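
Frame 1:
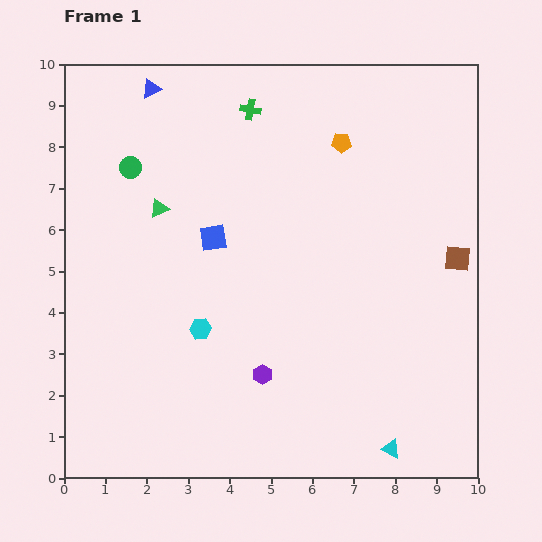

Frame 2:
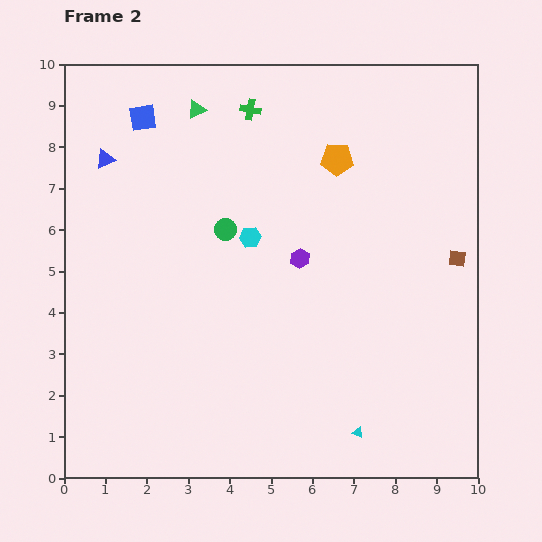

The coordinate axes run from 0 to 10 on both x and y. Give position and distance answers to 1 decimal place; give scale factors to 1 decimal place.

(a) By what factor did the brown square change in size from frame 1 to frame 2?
0.7×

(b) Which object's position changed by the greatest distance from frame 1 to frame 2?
the blue square

(moved 3.4; next 2.9)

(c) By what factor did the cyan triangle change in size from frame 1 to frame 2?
0.6×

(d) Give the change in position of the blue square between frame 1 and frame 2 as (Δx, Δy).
(-1.7, 2.9)

The blue square was at (3.6, 5.8) in frame 1 and (1.9, 8.7) in frame 2.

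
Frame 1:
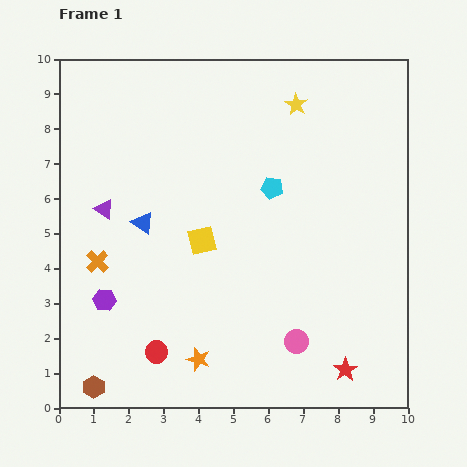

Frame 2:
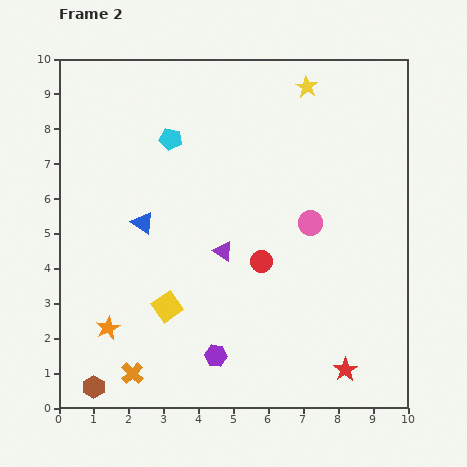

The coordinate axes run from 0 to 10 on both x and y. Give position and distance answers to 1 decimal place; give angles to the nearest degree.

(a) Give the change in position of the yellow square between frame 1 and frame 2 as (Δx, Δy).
(-1.0, -1.9)

The yellow square was at (4.1, 4.8) in frame 1 and (3.1, 2.9) in frame 2.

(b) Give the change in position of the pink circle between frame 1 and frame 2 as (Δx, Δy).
(0.4, 3.4)

The pink circle was at (6.8, 1.9) in frame 1 and (7.2, 5.3) in frame 2.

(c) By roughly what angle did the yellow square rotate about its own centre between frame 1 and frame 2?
21° counter-clockwise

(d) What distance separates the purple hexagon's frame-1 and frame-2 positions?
3.6

The purple hexagon moved from (1.3, 3.1) to (4.5, 1.5), a distance of √(3.2² + 1.6²) ≈ 3.6.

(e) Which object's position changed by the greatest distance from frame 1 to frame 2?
the red circle

(moved 4.0; next 3.6)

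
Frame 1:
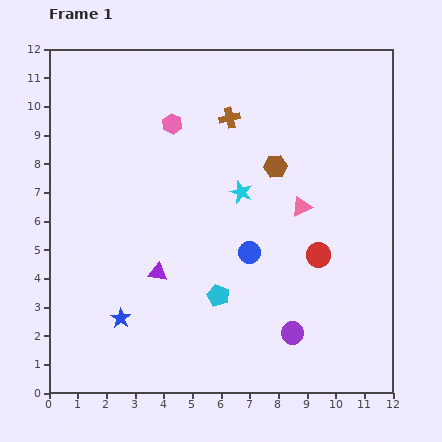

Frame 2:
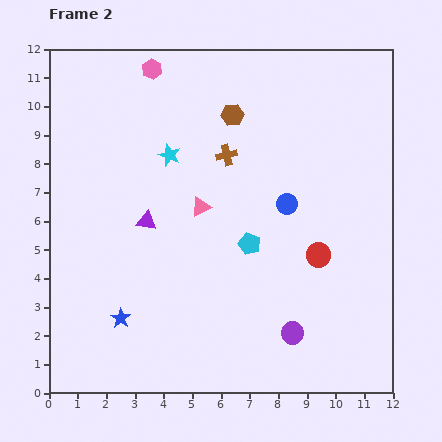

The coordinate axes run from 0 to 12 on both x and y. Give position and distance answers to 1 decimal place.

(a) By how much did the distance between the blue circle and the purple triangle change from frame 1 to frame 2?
+1.6

Distance in frame 1: 3.3. Distance in frame 2: 4.9.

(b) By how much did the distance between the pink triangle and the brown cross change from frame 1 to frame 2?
-2.0

Distance in frame 1: 4.0. Distance in frame 2: 2.0.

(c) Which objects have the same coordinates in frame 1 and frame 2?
the purple circle, the blue star, the red circle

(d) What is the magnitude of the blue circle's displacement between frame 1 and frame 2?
2.1

The blue circle moved from (7.0, 4.9) to (8.3, 6.6), a distance of √(1.3² + 1.7²) ≈ 2.1.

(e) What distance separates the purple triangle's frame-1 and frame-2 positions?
1.8

The purple triangle moved from (3.8, 4.2) to (3.4, 6.0), a distance of √(0.4² + 1.8²) ≈ 1.8.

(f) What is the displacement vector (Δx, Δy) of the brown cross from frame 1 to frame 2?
(-0.1, -1.3)

The brown cross was at (6.3, 9.6) in frame 1 and (6.2, 8.3) in frame 2.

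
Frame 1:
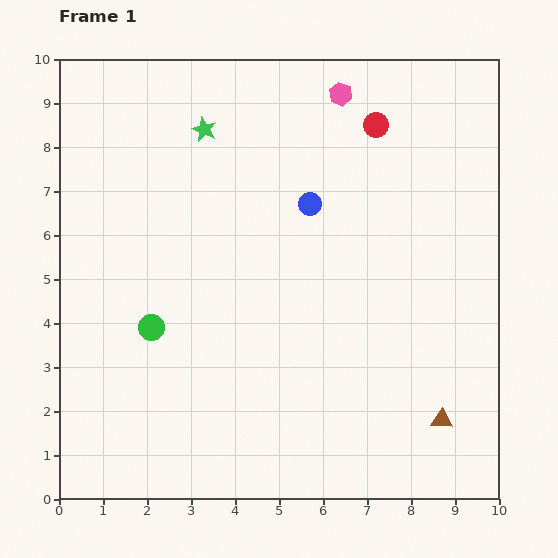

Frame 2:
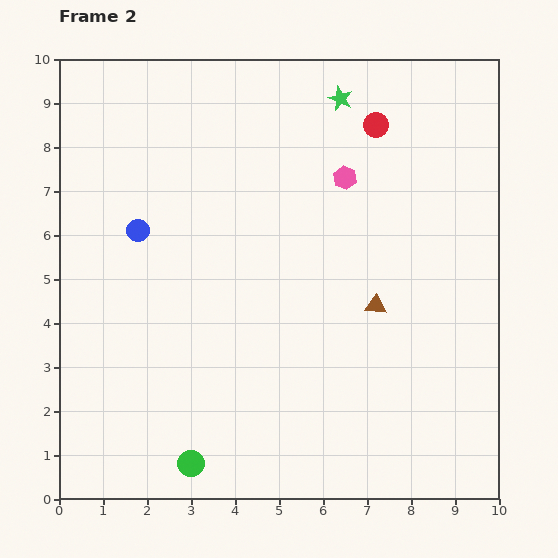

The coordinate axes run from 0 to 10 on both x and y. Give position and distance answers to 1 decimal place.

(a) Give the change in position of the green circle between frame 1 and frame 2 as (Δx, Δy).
(0.9, -3.1)

The green circle was at (2.1, 3.9) in frame 1 and (3.0, 0.8) in frame 2.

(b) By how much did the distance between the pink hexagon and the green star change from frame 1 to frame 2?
-1.4

Distance in frame 1: 3.2. Distance in frame 2: 1.8.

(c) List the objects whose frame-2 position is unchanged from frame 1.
the red circle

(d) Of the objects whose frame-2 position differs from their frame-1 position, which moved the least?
the pink hexagon

(moved 1.9)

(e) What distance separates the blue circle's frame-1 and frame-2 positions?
3.9

The blue circle moved from (5.7, 6.7) to (1.8, 6.1), a distance of √(3.9² + 0.6²) ≈ 3.9.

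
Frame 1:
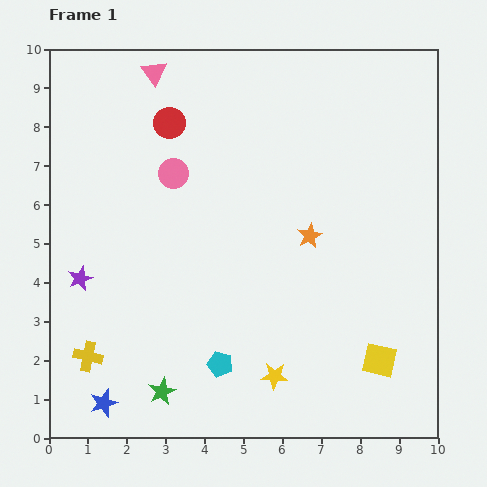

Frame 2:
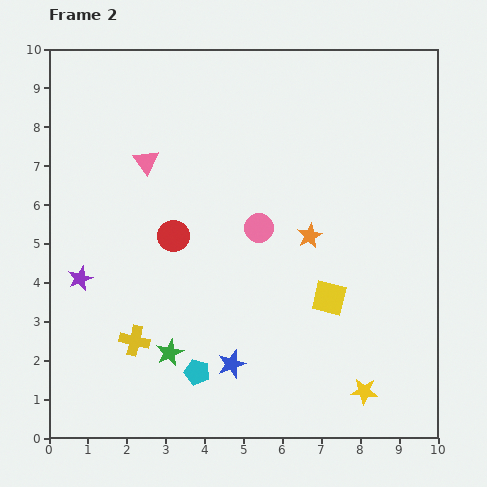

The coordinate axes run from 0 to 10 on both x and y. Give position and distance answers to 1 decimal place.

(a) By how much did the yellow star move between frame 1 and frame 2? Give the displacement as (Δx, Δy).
(2.3, -0.4)

The yellow star was at (5.8, 1.6) in frame 1 and (8.1, 1.2) in frame 2.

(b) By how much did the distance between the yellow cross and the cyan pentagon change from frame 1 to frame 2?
-1.6

Distance in frame 1: 3.4. Distance in frame 2: 1.8.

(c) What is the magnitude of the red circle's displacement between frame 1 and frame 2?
2.9

The red circle moved from (3.1, 8.1) to (3.2, 5.2), a distance of √(0.1² + 2.9²) ≈ 2.9.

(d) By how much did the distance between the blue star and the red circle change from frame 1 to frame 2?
-3.8

Distance in frame 1: 7.4. Distance in frame 2: 3.6.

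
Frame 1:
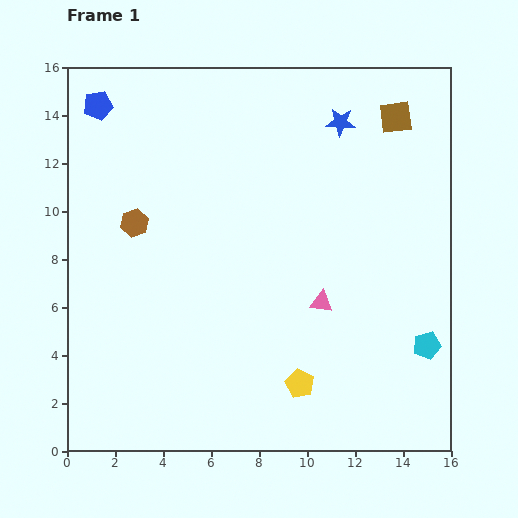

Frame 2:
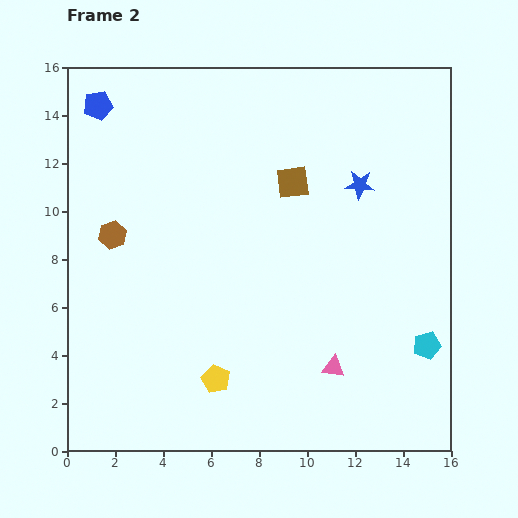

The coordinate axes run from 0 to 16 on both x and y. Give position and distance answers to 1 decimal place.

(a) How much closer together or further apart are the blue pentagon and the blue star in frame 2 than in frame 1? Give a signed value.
+1.3

Distance in frame 1: 10.1. Distance in frame 2: 11.4.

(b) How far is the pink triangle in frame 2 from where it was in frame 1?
2.7

The pink triangle moved from (10.6, 6.2) to (11.1, 3.5), a distance of √(0.5² + 2.7²) ≈ 2.7.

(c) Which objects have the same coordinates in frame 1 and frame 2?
the cyan pentagon, the blue pentagon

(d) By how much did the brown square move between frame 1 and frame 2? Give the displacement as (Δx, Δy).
(-4.3, -2.7)

The brown square was at (13.7, 13.9) in frame 1 and (9.4, 11.2) in frame 2.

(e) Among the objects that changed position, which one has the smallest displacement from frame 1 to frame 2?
the brown hexagon

(moved 1.0)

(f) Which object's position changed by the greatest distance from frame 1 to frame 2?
the brown square

(moved 5.1; next 3.5)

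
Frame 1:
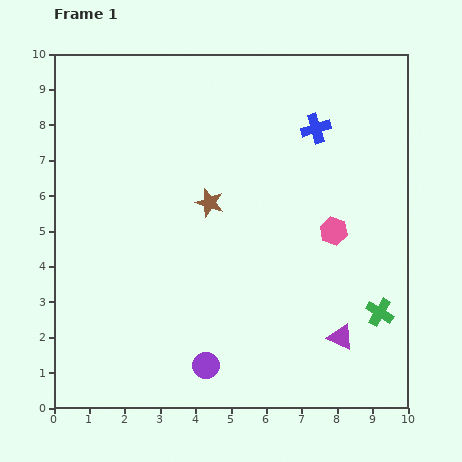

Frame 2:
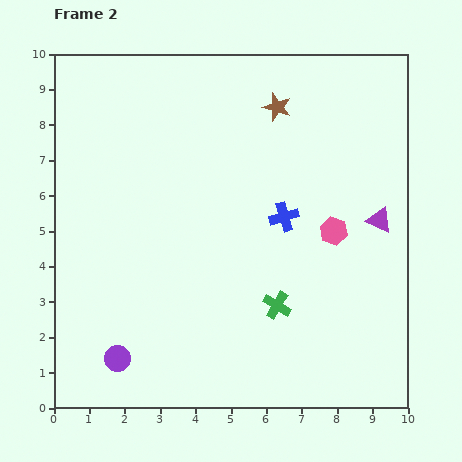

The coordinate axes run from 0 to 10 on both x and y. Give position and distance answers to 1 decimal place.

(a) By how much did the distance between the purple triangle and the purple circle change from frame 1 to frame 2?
+4.5

Distance in frame 1: 3.9. Distance in frame 2: 8.4.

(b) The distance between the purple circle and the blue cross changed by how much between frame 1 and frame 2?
-1.2

Distance in frame 1: 7.4. Distance in frame 2: 6.2.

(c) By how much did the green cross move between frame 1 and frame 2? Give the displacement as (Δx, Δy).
(-2.9, 0.2)

The green cross was at (9.2, 2.7) in frame 1 and (6.3, 2.9) in frame 2.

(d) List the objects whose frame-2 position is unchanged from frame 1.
the pink hexagon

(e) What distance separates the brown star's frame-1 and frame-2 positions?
3.3

The brown star moved from (4.4, 5.8) to (6.3, 8.5), a distance of √(1.9² + 2.7²) ≈ 3.3.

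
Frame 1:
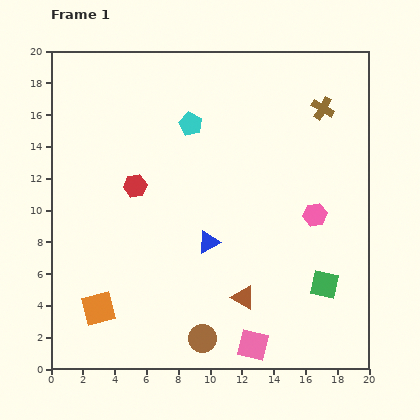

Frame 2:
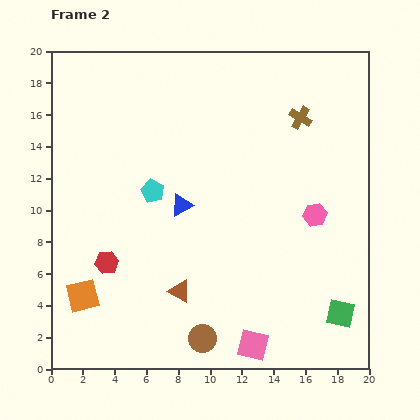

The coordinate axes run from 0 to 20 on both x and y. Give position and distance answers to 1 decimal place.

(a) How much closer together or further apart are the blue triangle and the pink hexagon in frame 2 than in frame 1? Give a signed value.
+1.5

Distance in frame 1: 6.9. Distance in frame 2: 8.4.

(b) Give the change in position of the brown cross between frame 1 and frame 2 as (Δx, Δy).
(-1.4, -0.6)

The brown cross was at (17.1, 16.4) in frame 1 and (15.7, 15.8) in frame 2.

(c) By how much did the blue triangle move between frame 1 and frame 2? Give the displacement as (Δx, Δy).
(-1.7, 2.3)

The blue triangle was at (9.9, 8.0) in frame 1 and (8.2, 10.3) in frame 2.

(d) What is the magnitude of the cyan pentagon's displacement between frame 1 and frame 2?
4.8

The cyan pentagon moved from (8.8, 15.4) to (6.4, 11.2), a distance of √(2.4² + 4.2²) ≈ 4.8.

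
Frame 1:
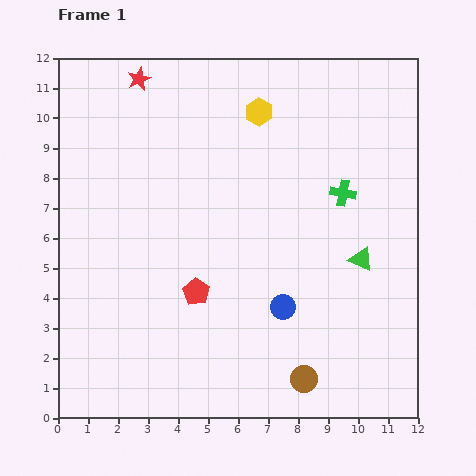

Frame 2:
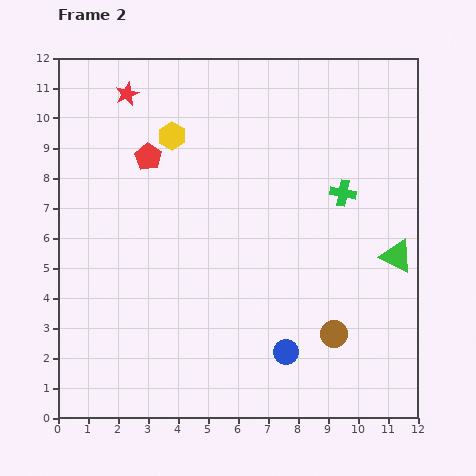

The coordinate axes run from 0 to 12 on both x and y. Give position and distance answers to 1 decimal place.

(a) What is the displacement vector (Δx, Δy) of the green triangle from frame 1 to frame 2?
(1.2, 0.1)

The green triangle was at (10.1, 5.3) in frame 1 and (11.3, 5.4) in frame 2.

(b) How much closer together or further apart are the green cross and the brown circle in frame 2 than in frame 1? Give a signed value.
-1.6

Distance in frame 1: 6.3. Distance in frame 2: 4.7.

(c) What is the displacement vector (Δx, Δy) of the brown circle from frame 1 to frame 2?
(1.0, 1.5)

The brown circle was at (8.2, 1.3) in frame 1 and (9.2, 2.8) in frame 2.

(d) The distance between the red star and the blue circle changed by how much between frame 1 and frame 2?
+1.1

Distance in frame 1: 9.0. Distance in frame 2: 10.1.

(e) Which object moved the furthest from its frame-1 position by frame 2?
the red pentagon

(moved 4.8; next 3.0)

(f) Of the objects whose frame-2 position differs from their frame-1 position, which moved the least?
the red star

(moved 0.6)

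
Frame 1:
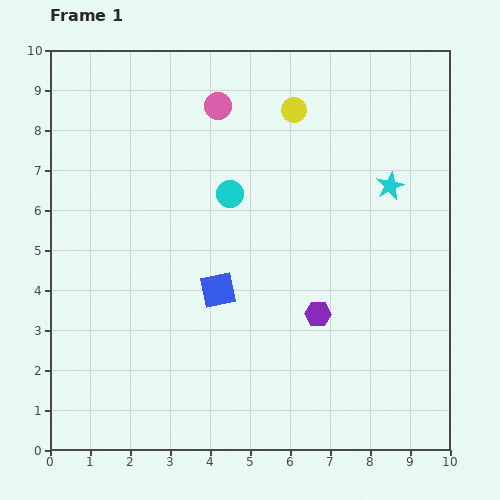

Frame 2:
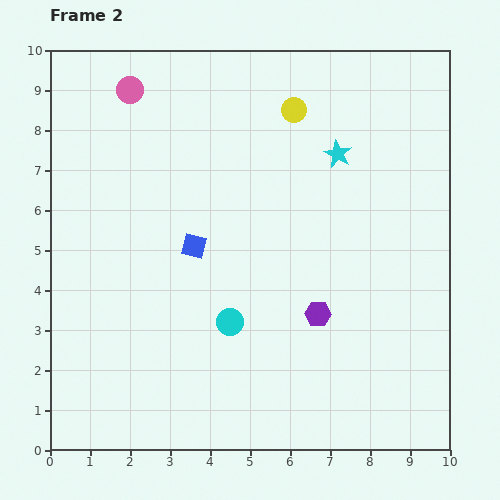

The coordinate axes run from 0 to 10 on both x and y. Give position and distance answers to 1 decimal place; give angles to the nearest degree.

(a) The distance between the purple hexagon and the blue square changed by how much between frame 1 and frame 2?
+0.9

Distance in frame 1: 2.6. Distance in frame 2: 3.5.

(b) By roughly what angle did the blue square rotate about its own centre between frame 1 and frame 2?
25° clockwise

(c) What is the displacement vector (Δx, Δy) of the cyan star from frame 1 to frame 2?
(-1.3, 0.8)

The cyan star was at (8.5, 6.6) in frame 1 and (7.2, 7.4) in frame 2.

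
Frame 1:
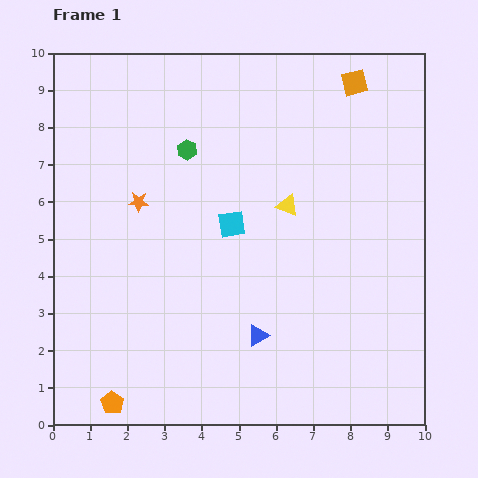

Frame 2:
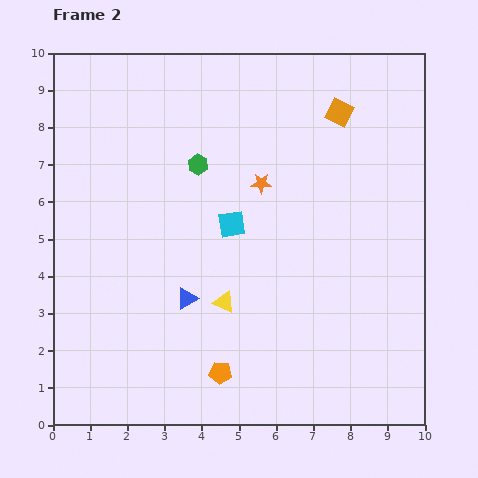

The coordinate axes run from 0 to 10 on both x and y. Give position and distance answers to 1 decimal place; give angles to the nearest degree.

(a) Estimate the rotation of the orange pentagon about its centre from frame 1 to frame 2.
29° counter-clockwise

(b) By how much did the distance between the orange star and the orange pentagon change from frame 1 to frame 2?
-0.2

Distance in frame 1: 5.4. Distance in frame 2: 5.2.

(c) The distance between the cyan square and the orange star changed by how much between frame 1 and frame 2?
-1.2

Distance in frame 1: 2.6. Distance in frame 2: 1.4.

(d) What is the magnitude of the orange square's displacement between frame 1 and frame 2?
0.9

The orange square moved from (8.1, 9.2) to (7.7, 8.4), a distance of √(0.4² + 0.8²) ≈ 0.9.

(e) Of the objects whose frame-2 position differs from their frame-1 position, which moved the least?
the green hexagon

(moved 0.5)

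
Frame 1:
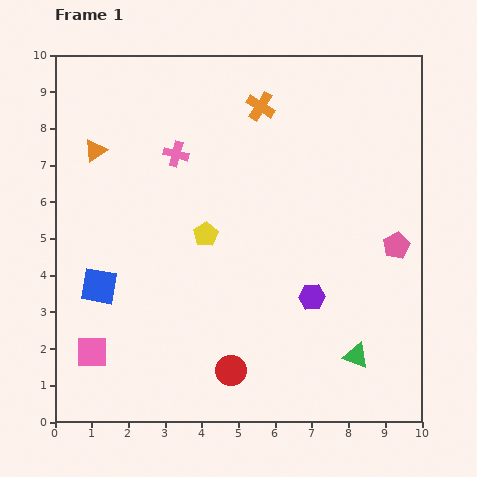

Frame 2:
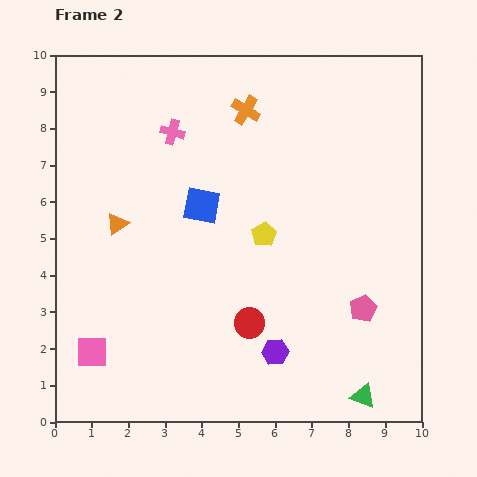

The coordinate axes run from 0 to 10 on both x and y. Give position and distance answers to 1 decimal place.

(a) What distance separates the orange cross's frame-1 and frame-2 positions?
0.4

The orange cross moved from (5.6, 8.6) to (5.2, 8.5), a distance of √(0.4² + 0.1²) ≈ 0.4.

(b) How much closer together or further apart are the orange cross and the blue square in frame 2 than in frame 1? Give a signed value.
-3.7

Distance in frame 1: 6.6. Distance in frame 2: 2.9.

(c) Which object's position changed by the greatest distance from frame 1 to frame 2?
the blue square

(moved 3.6; next 2.1)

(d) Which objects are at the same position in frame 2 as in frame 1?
the pink square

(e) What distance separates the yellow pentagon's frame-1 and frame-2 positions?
1.6

The yellow pentagon moved from (4.1, 5.1) to (5.7, 5.1), a distance of √(1.6² + 0.0²) ≈ 1.6.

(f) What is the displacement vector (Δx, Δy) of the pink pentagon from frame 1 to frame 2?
(-0.9, -1.7)

The pink pentagon was at (9.3, 4.8) in frame 1 and (8.4, 3.1) in frame 2.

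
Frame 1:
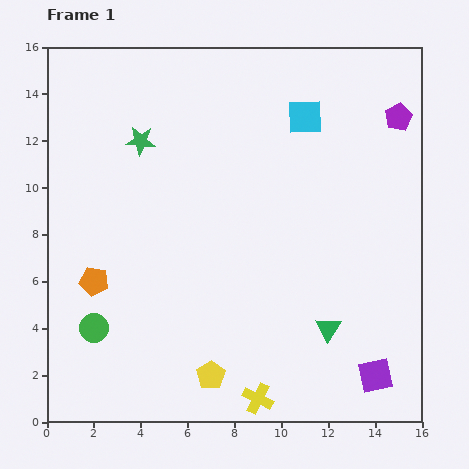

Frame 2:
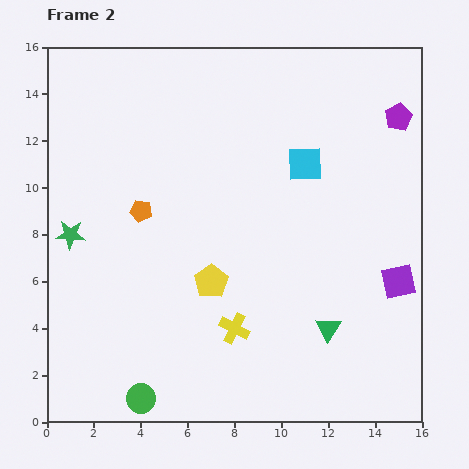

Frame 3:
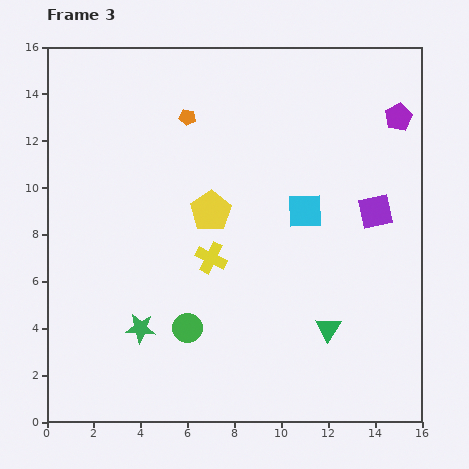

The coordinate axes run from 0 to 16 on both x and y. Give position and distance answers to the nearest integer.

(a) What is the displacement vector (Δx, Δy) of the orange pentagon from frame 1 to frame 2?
(2, 3)

The orange pentagon was at (2, 6) in frame 1 and (4, 9) in frame 2.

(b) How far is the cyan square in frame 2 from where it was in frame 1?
2

The cyan square moved from (11, 13) to (11, 11), a distance of √(0² + 2²) ≈ 2.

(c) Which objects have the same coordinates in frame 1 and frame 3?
the green triangle, the purple pentagon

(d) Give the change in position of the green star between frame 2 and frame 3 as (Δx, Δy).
(3, -4)

The green star was at (1, 8) in frame 2 and (4, 4) in frame 3.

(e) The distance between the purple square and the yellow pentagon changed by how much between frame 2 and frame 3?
-1

Distance in frame 2: 8. Distance in frame 3: 7.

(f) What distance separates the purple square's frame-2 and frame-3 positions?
3

The purple square moved from (15, 6) to (14, 9), a distance of √(1² + 3²) ≈ 3.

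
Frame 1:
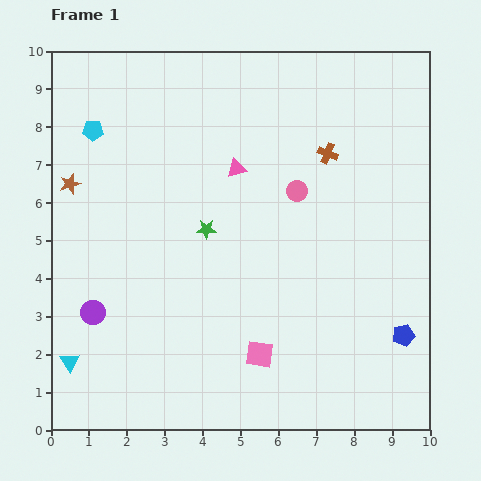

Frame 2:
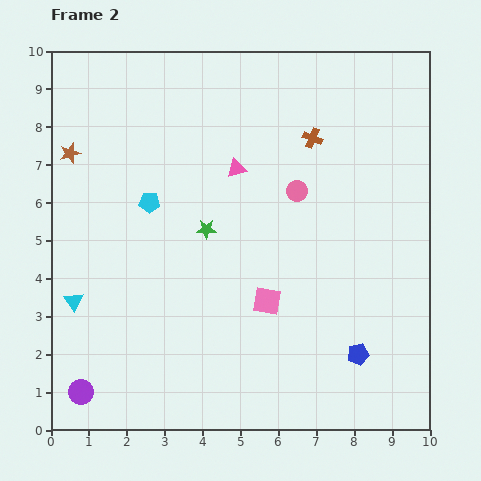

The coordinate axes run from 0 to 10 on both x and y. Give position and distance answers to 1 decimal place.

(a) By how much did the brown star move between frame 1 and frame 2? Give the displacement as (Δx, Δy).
(0.0, 0.8)

The brown star was at (0.5, 6.5) in frame 1 and (0.5, 7.3) in frame 2.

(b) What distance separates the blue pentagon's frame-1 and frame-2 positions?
1.3

The blue pentagon moved from (9.3, 2.5) to (8.1, 2.0), a distance of √(1.2² + 0.5²) ≈ 1.3.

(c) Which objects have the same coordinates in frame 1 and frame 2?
the green star, the pink triangle, the pink circle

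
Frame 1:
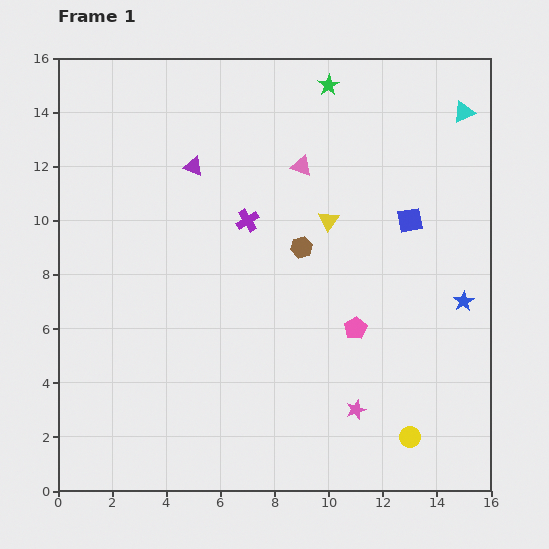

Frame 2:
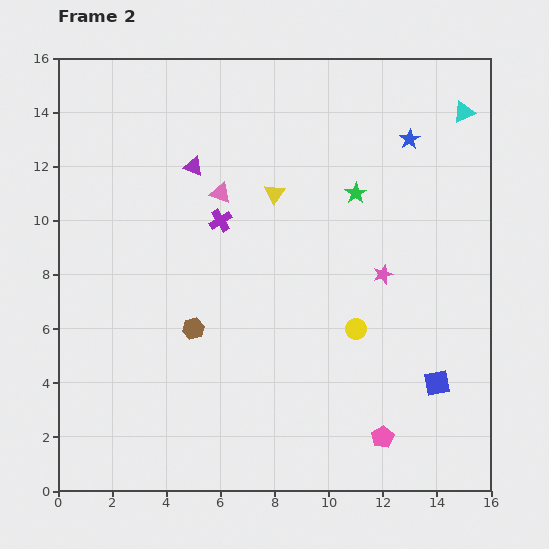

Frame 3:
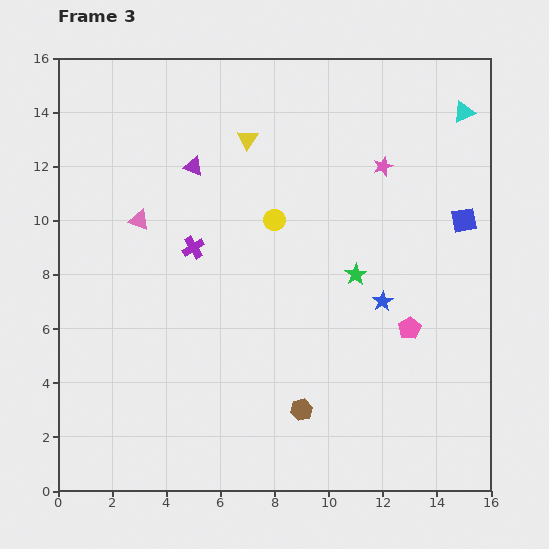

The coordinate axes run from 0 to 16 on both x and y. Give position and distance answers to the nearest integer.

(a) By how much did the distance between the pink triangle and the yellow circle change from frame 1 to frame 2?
-4

Distance in frame 1: 11. Distance in frame 2: 7.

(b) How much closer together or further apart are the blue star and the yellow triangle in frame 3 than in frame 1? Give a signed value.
+2

Distance in frame 1: 6. Distance in frame 3: 8.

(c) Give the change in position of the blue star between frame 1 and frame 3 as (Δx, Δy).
(-3, 0)

The blue star was at (15, 7) in frame 1 and (12, 7) in frame 3.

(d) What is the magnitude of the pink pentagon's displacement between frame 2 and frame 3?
4

The pink pentagon moved from (12, 2) to (13, 6), a distance of √(1² + 4²) ≈ 4.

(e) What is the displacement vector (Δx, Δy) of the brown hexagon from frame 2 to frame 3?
(4, -3)

The brown hexagon was at (5, 6) in frame 2 and (9, 3) in frame 3.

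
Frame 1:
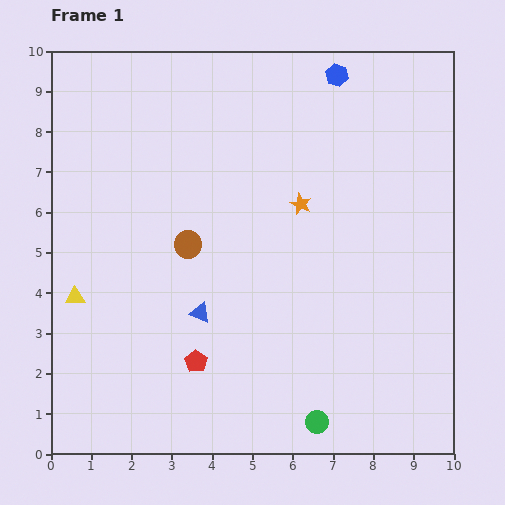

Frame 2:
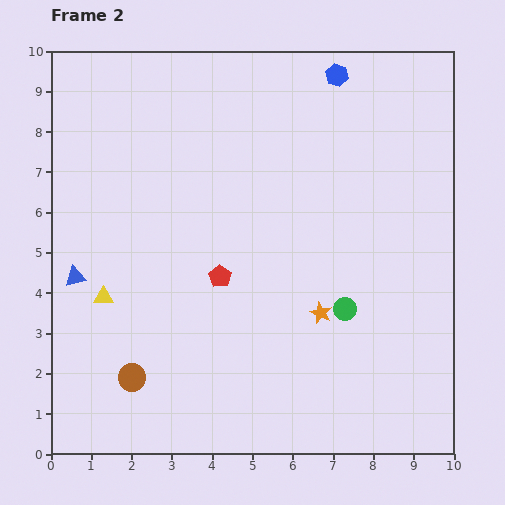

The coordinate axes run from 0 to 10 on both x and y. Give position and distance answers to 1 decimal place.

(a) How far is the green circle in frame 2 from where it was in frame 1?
2.9

The green circle moved from (6.6, 0.8) to (7.3, 3.6), a distance of √(0.7² + 2.8²) ≈ 2.9.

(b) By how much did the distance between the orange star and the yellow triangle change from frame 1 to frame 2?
-0.7

Distance in frame 1: 6.1. Distance in frame 2: 5.4.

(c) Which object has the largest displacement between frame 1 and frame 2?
the brown circle

(moved 3.6; next 3.2)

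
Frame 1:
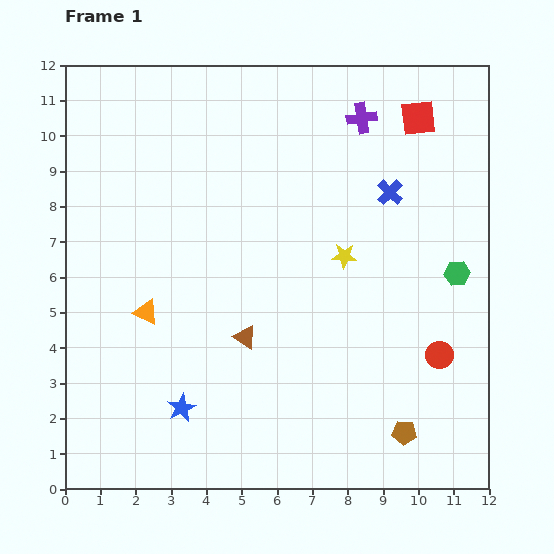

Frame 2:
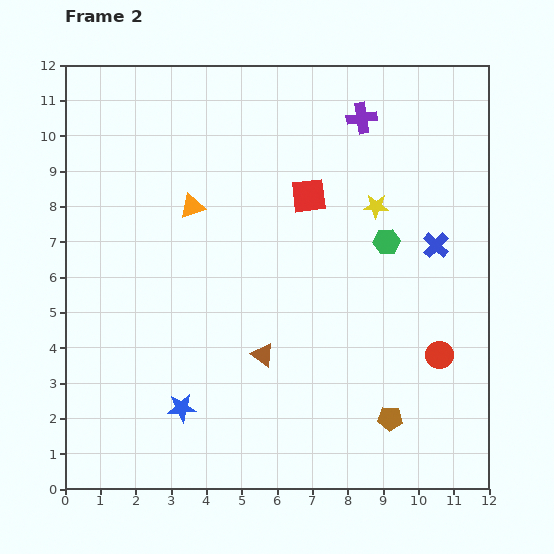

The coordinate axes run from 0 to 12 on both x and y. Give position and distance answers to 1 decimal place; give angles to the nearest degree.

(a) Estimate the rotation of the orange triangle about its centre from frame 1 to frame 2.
44° counter-clockwise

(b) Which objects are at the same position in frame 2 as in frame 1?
the red circle, the purple cross, the blue star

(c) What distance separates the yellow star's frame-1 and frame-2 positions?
1.7

The yellow star moved from (7.9, 6.6) to (8.8, 8.0), a distance of √(0.9² + 1.4²) ≈ 1.7.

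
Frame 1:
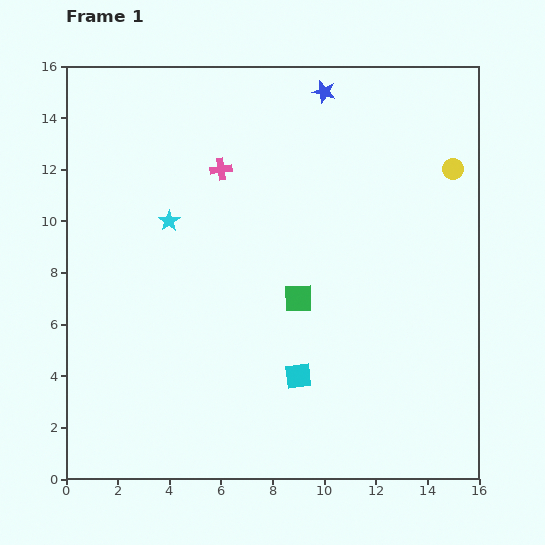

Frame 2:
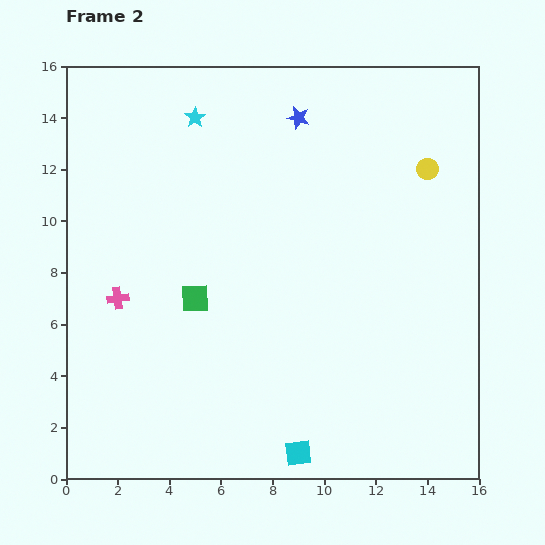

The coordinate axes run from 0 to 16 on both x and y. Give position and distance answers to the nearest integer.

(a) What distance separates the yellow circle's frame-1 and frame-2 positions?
1

The yellow circle moved from (15, 12) to (14, 12), a distance of √(1² + 0²) ≈ 1.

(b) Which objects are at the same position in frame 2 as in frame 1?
none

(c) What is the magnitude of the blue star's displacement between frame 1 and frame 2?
1

The blue star moved from (10, 15) to (9, 14), a distance of √(1² + 1²) ≈ 1.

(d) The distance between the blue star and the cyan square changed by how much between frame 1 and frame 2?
+2

Distance in frame 1: 11. Distance in frame 2: 13.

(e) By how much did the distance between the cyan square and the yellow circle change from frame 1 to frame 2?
+2

Distance in frame 1: 10. Distance in frame 2: 12.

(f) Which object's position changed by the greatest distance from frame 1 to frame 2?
the pink cross

(moved 6; next 4)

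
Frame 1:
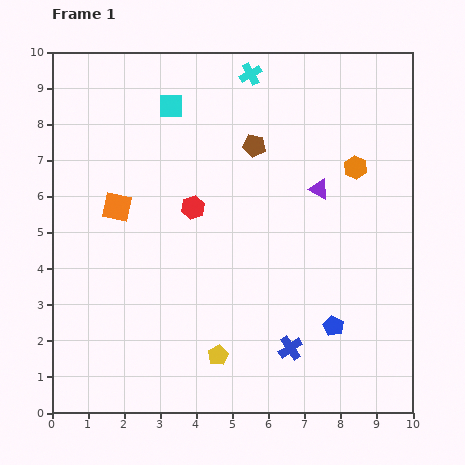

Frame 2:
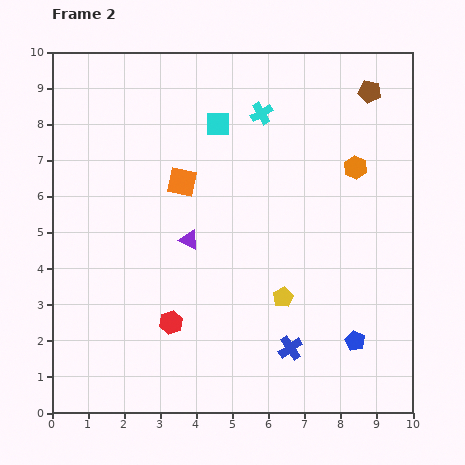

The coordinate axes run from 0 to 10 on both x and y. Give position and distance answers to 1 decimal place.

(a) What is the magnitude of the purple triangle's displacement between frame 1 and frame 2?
3.9

The purple triangle moved from (7.4, 6.2) to (3.8, 4.8), a distance of √(3.6² + 1.4²) ≈ 3.9.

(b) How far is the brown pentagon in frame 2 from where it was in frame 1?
3.5

The brown pentagon moved from (5.6, 7.4) to (8.8, 8.9), a distance of √(3.2² + 1.5²) ≈ 3.5.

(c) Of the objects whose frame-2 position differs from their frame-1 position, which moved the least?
the blue pentagon

(moved 0.7)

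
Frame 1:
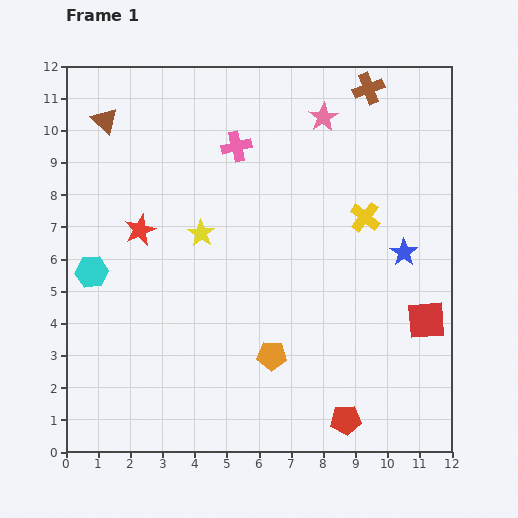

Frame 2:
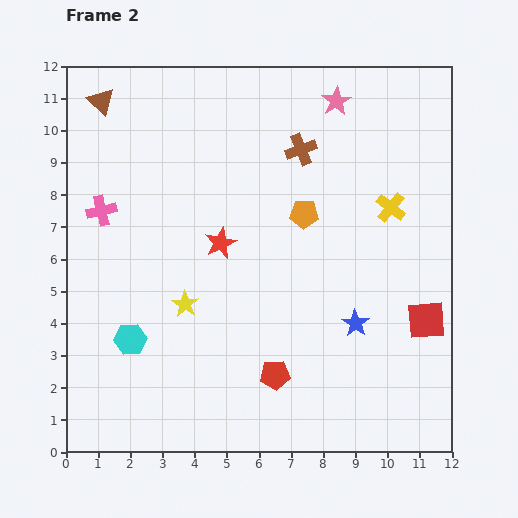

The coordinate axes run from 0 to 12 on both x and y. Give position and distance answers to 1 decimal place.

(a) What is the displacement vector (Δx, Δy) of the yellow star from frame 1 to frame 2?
(-0.5, -2.2)

The yellow star was at (4.2, 6.8) in frame 1 and (3.7, 4.6) in frame 2.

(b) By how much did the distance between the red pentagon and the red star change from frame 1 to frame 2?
-4.3

Distance in frame 1: 8.7. Distance in frame 2: 4.4.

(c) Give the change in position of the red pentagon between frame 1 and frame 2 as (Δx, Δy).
(-2.2, 1.4)

The red pentagon was at (8.7, 1.0) in frame 1 and (6.5, 2.4) in frame 2.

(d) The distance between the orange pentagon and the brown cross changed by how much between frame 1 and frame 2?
-6.8

Distance in frame 1: 8.8. Distance in frame 2: 2.0.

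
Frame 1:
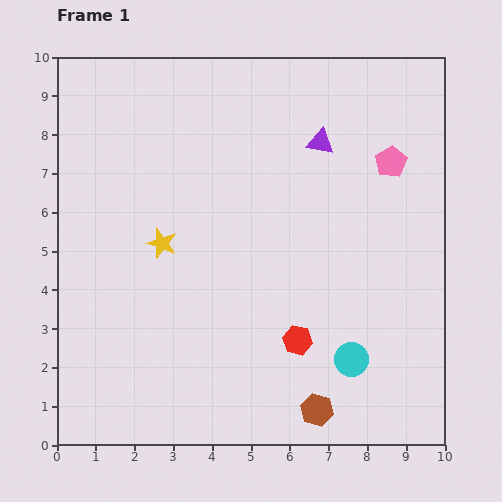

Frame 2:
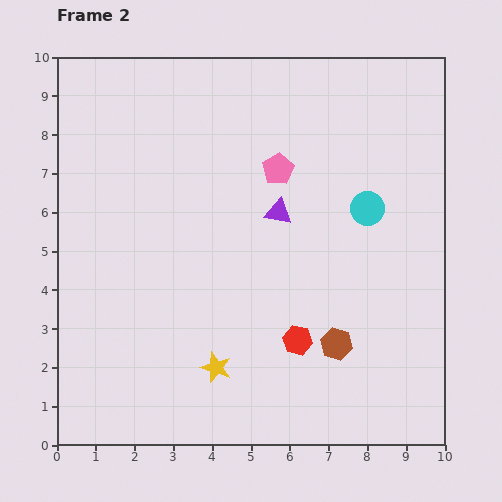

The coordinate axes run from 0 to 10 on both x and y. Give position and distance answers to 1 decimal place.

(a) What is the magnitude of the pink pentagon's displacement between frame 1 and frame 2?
2.9

The pink pentagon moved from (8.6, 7.3) to (5.7, 7.1), a distance of √(2.9² + 0.2²) ≈ 2.9.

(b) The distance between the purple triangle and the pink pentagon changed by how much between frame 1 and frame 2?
-0.8

Distance in frame 1: 1.9. Distance in frame 2: 1.1.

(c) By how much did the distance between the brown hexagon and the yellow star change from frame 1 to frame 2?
-2.7

Distance in frame 1: 5.9. Distance in frame 2: 3.2.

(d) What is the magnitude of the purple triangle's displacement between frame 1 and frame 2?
2.1

The purple triangle moved from (6.8, 7.8) to (5.7, 6.0), a distance of √(1.1² + 1.8²) ≈ 2.1.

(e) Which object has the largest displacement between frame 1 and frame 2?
the cyan circle

(moved 3.9; next 3.5)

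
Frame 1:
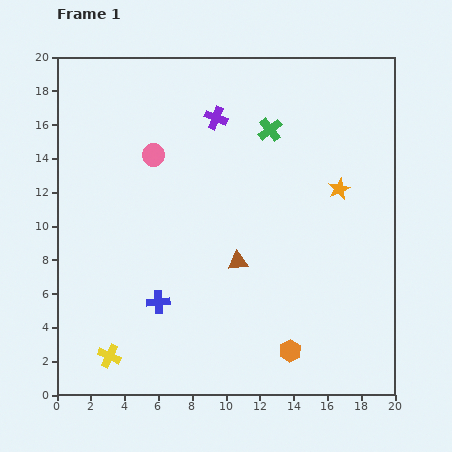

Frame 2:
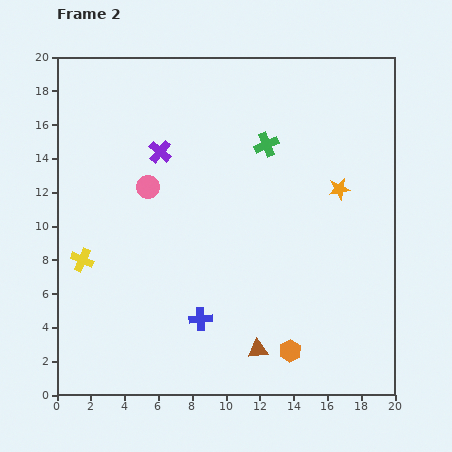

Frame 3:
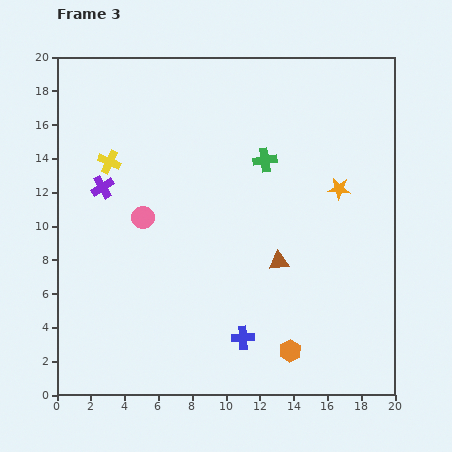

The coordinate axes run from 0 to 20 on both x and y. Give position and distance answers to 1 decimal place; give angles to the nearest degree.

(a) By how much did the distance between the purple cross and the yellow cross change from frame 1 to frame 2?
-7.5

Distance in frame 1: 15.4. Distance in frame 2: 7.9.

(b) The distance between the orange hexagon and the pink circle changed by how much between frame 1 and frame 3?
-2.3

Distance in frame 1: 14.1. Distance in frame 3: 11.8.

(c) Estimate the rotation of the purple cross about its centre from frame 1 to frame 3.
37° clockwise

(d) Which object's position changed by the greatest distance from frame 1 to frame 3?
the yellow cross

(moved 11.5; next 7.9)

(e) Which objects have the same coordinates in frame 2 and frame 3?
the orange hexagon, the orange star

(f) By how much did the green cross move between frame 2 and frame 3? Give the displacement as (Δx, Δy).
(-0.1, -0.9)

The green cross was at (12.4, 14.8) in frame 2 and (12.3, 13.9) in frame 3.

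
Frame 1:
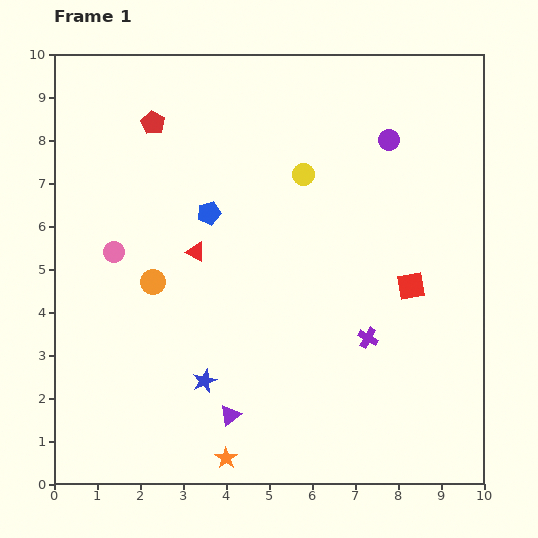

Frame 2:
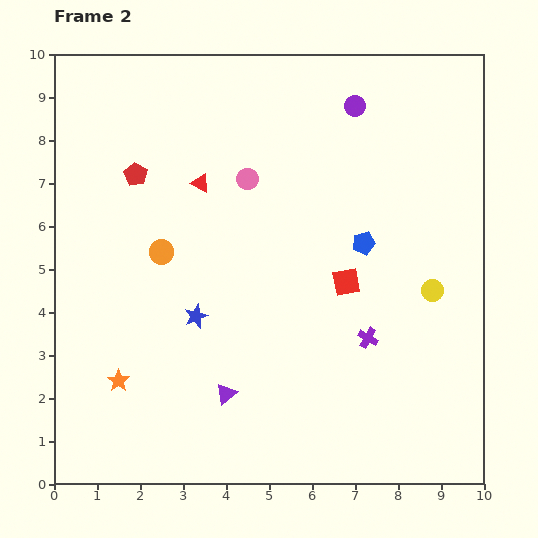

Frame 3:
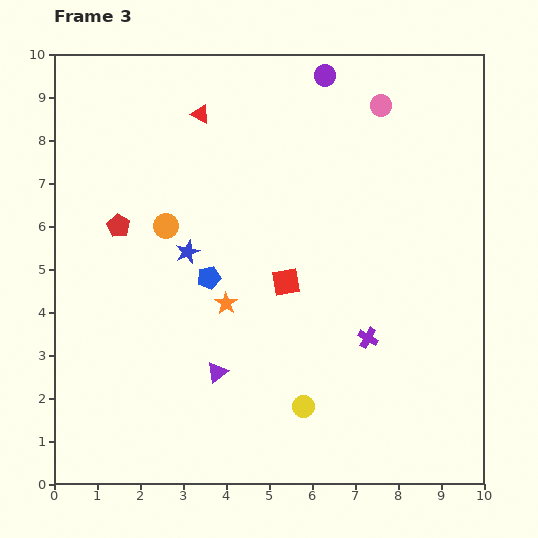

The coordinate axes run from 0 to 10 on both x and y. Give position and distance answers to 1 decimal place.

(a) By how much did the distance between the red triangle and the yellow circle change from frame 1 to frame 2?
+2.9

Distance in frame 1: 3.1. Distance in frame 2: 6.0.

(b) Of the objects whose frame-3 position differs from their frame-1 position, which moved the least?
the purple triangle

(moved 1.0)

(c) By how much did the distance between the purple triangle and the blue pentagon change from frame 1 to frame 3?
-2.5

Distance in frame 1: 4.7. Distance in frame 3: 2.2.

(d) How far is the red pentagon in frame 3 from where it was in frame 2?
1.3

The red pentagon moved from (1.9, 7.2) to (1.5, 6.0), a distance of √(0.4² + 1.2²) ≈ 1.3.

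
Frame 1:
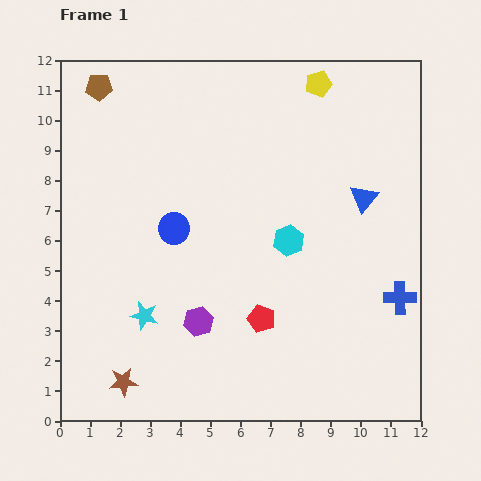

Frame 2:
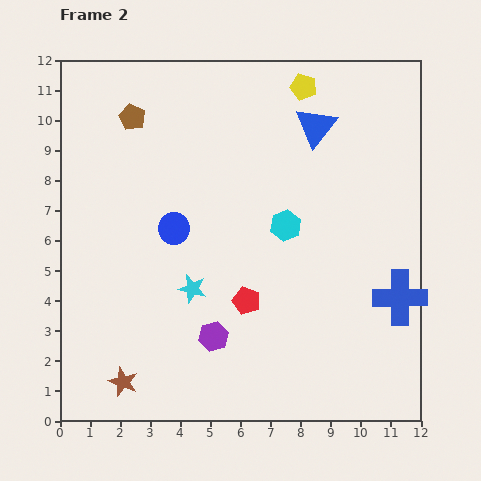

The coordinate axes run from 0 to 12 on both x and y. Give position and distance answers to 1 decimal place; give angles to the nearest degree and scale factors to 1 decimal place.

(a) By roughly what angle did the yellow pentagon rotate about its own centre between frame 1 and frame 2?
30° clockwise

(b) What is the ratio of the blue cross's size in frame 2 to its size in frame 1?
1.7×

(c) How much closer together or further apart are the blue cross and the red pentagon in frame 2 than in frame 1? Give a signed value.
+0.4

Distance in frame 1: 4.7. Distance in frame 2: 5.1.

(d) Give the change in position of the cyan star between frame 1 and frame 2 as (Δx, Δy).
(1.6, 0.9)

The cyan star was at (2.8, 3.5) in frame 1 and (4.4, 4.4) in frame 2.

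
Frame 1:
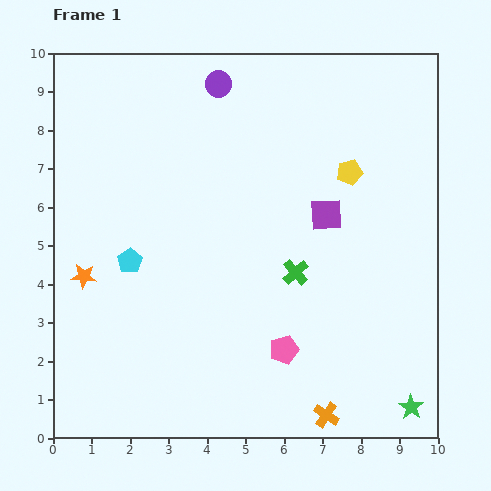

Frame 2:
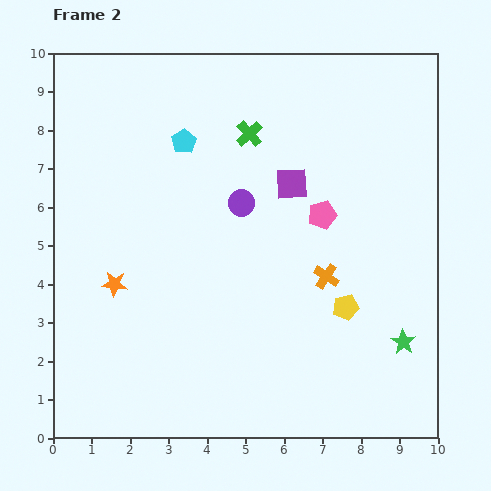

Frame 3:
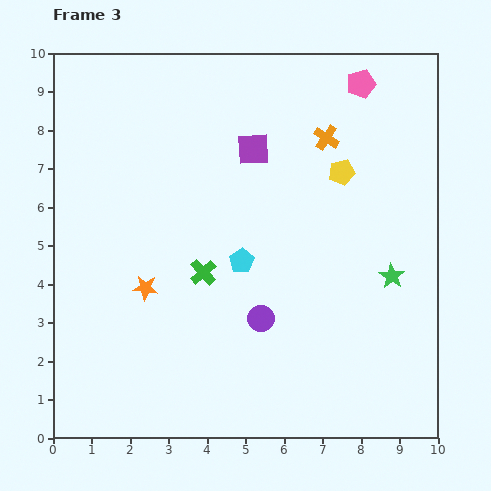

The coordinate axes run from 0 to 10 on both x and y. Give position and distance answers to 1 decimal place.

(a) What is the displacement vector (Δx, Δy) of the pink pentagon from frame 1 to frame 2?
(1.0, 3.5)

The pink pentagon was at (6.0, 2.3) in frame 1 and (7.0, 5.8) in frame 2.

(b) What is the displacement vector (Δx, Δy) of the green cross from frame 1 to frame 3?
(-2.4, 0.0)

The green cross was at (6.3, 4.3) in frame 1 and (3.9, 4.3) in frame 3.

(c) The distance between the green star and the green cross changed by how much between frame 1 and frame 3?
+0.3

Distance in frame 1: 4.6. Distance in frame 3: 4.9.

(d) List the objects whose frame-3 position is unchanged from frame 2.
none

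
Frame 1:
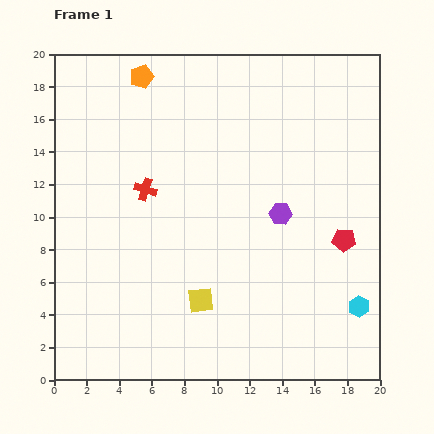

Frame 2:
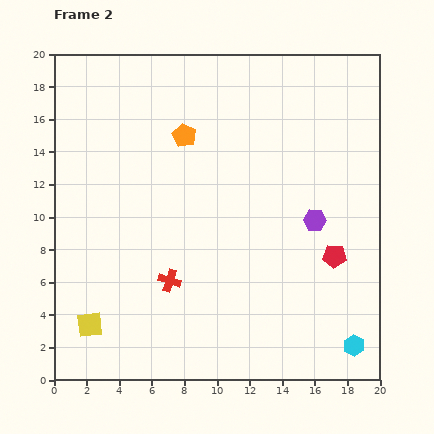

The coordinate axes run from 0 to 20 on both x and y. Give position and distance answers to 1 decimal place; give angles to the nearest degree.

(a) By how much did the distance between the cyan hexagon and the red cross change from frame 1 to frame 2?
-2.9

Distance in frame 1: 14.9. Distance in frame 2: 12.0.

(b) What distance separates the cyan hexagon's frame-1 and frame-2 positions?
2.4

The cyan hexagon moved from (18.7, 4.5) to (18.4, 2.1), a distance of √(0.3² + 2.4²) ≈ 2.4.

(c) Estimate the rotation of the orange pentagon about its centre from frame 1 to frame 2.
27° counter-clockwise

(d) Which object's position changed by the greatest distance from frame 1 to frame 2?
the yellow square

(moved 7.0; next 5.8)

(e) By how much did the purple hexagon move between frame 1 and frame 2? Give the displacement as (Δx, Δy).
(2.1, -0.4)

The purple hexagon was at (13.9, 10.2) in frame 1 and (16.0, 9.8) in frame 2.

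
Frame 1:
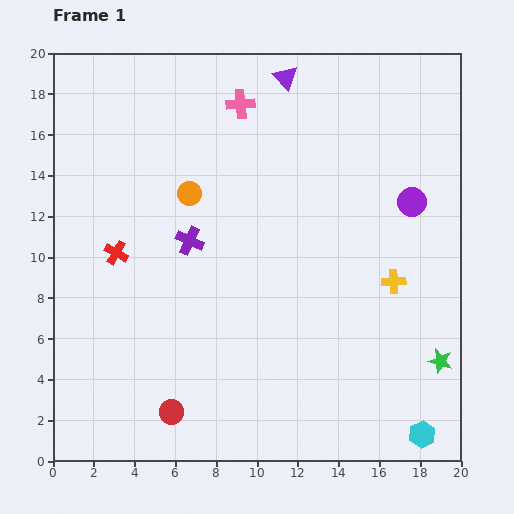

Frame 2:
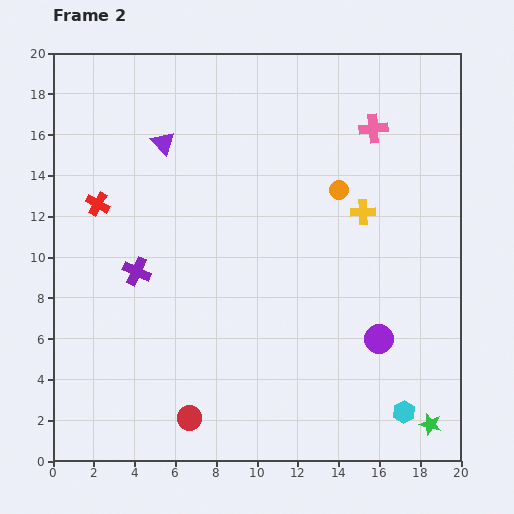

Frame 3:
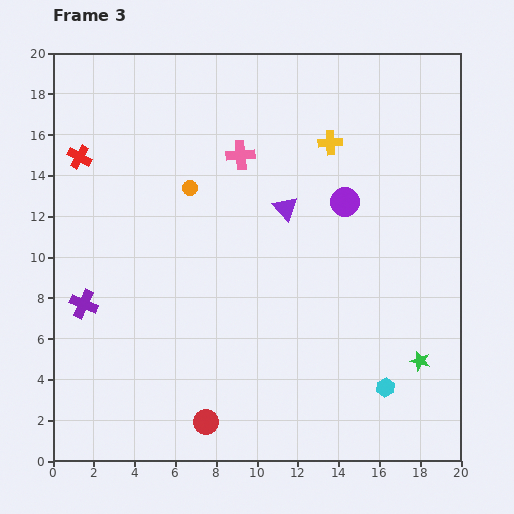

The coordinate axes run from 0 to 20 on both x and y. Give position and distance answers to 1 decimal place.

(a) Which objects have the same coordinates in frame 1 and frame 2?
none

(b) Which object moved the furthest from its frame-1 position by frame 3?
the yellow cross

(moved 7.5; next 6.4)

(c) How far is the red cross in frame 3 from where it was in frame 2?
2.5

The red cross moved from (2.2, 12.6) to (1.3, 14.9), a distance of √(0.9² + 2.3²) ≈ 2.5.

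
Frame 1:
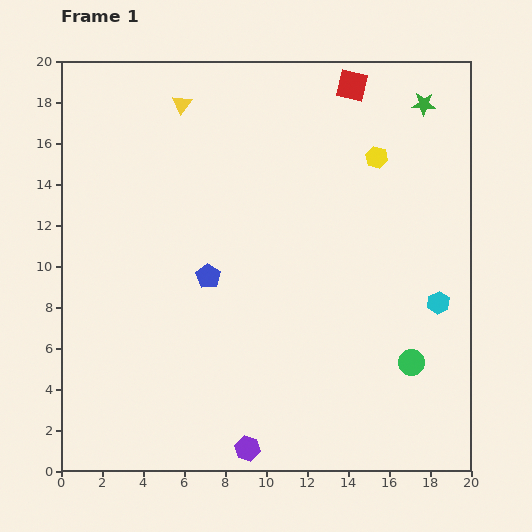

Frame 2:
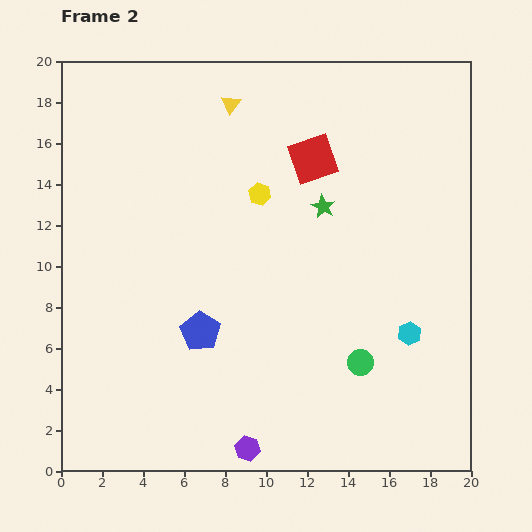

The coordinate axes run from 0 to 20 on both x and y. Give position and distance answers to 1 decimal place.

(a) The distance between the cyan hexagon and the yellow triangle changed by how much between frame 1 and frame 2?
-1.6

Distance in frame 1: 15.8. Distance in frame 2: 14.2.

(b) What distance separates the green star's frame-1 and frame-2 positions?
7.0

The green star moved from (17.7, 17.9) to (12.8, 12.9), a distance of √(4.9² + 5.0²) ≈ 7.0.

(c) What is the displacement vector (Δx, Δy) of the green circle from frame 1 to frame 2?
(-2.5, 0.0)

The green circle was at (17.1, 5.3) in frame 1 and (14.6, 5.3) in frame 2.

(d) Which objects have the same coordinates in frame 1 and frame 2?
the purple hexagon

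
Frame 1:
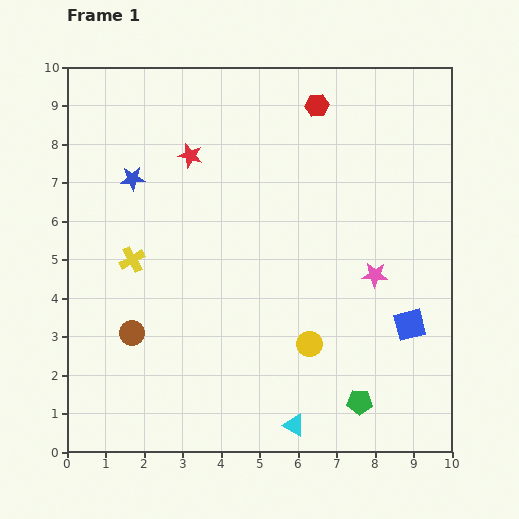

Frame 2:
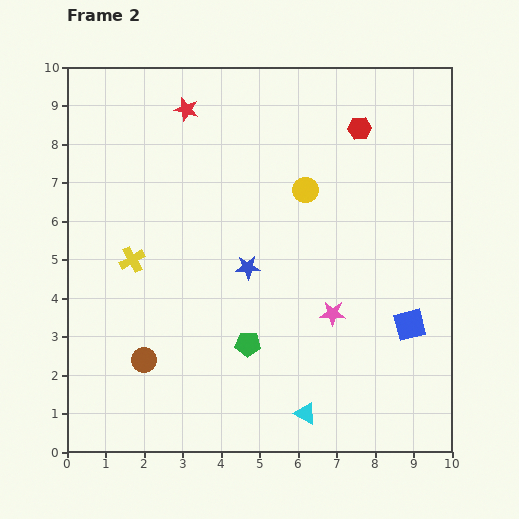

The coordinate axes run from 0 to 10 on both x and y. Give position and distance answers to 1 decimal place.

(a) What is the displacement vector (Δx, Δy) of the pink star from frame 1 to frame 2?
(-1.1, -1.0)

The pink star was at (8.0, 4.6) in frame 1 and (6.9, 3.6) in frame 2.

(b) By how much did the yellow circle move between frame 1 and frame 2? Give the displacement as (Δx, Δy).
(-0.1, 4.0)

The yellow circle was at (6.3, 2.8) in frame 1 and (6.2, 6.8) in frame 2.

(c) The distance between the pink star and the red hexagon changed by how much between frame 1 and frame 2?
+0.3

Distance in frame 1: 4.6. Distance in frame 2: 4.9.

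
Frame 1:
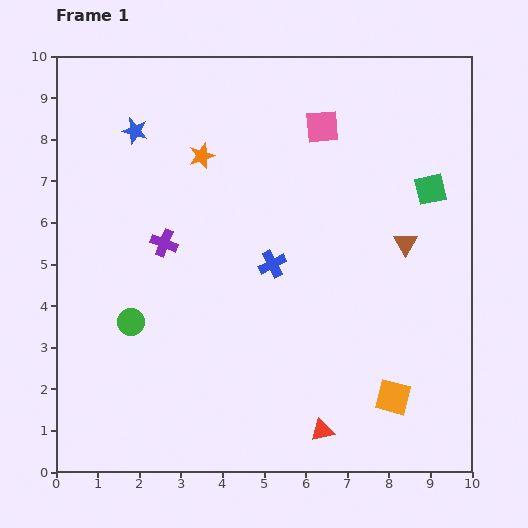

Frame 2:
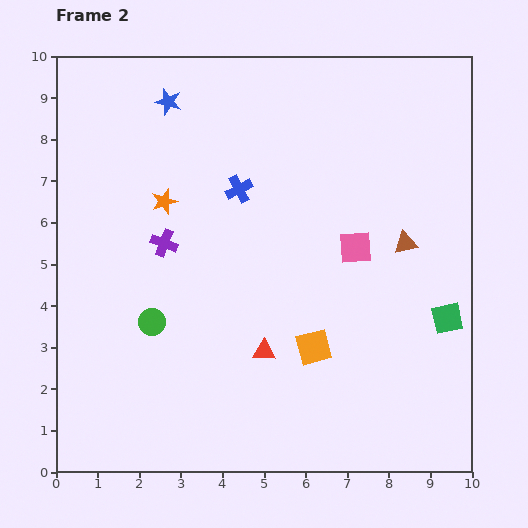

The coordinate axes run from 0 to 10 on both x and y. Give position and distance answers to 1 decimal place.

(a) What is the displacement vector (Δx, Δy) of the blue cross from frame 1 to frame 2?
(-0.8, 1.8)

The blue cross was at (5.2, 5.0) in frame 1 and (4.4, 6.8) in frame 2.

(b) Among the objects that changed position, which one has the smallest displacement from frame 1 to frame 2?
the green circle

(moved 0.5)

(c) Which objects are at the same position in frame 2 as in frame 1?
the purple cross, the brown triangle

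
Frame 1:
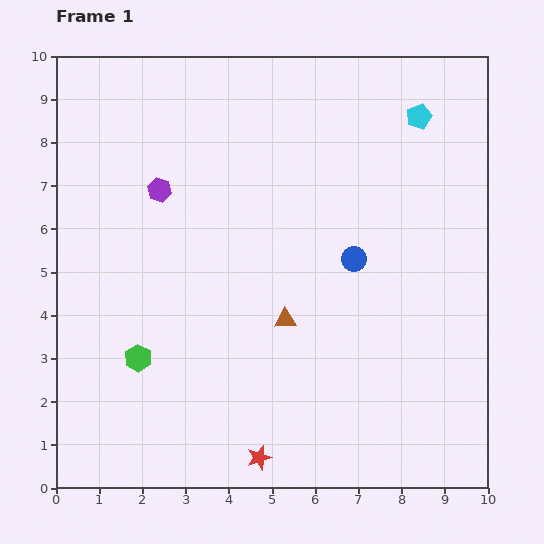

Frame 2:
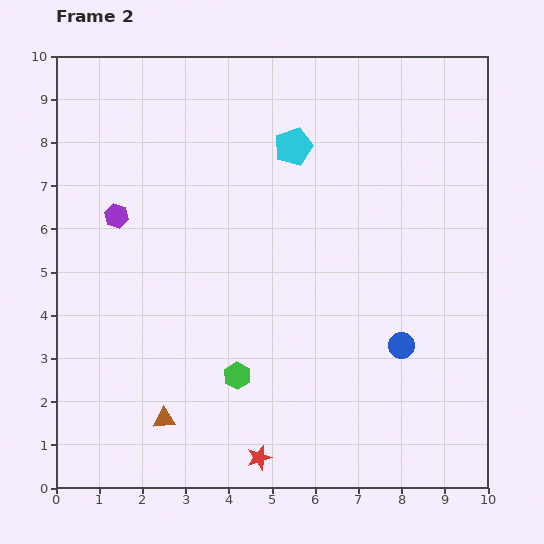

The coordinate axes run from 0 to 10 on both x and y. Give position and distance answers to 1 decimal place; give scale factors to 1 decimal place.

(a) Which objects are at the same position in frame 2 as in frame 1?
the red star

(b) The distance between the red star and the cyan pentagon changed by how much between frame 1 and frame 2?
-1.5

Distance in frame 1: 8.7. Distance in frame 2: 7.2.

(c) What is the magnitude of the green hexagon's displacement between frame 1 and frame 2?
2.3

The green hexagon moved from (1.9, 3.0) to (4.2, 2.6), a distance of √(2.3² + 0.4²) ≈ 2.3.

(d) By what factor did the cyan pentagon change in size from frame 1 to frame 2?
1.5×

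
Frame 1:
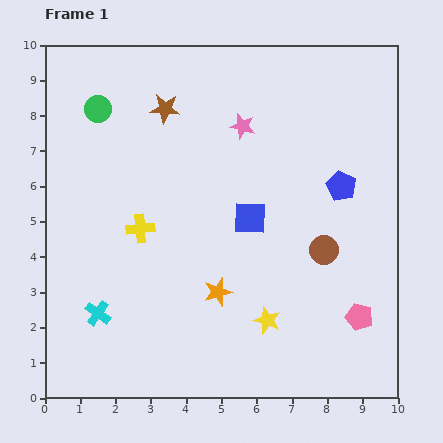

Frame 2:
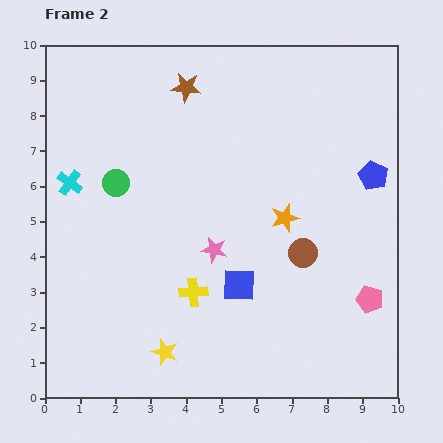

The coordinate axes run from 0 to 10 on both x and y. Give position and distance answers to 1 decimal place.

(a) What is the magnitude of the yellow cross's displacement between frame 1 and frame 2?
2.3

The yellow cross moved from (2.7, 4.8) to (4.2, 3.0), a distance of √(1.5² + 1.8²) ≈ 2.3.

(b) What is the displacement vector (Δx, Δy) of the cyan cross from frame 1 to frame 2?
(-0.8, 3.7)

The cyan cross was at (1.5, 2.4) in frame 1 and (0.7, 6.1) in frame 2.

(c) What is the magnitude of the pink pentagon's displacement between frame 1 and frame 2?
0.6

The pink pentagon moved from (8.9, 2.3) to (9.2, 2.8), a distance of √(0.3² + 0.5²) ≈ 0.6.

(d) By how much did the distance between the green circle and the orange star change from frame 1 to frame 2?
-1.3

Distance in frame 1: 6.2. Distance in frame 2: 4.9.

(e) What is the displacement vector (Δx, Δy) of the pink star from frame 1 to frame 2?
(-0.8, -3.5)

The pink star was at (5.6, 7.7) in frame 1 and (4.8, 4.2) in frame 2.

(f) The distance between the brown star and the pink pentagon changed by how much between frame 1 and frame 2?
-0.2

Distance in frame 1: 8.1. Distance in frame 2: 7.9.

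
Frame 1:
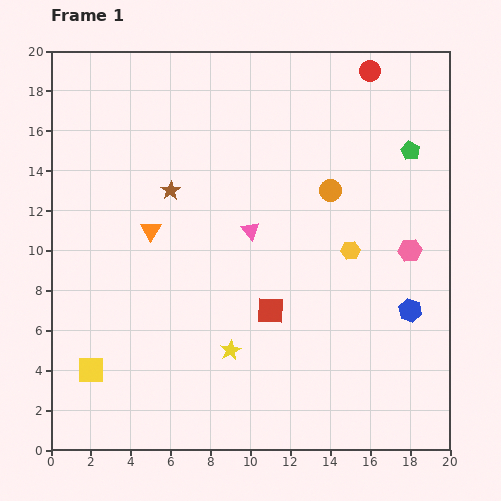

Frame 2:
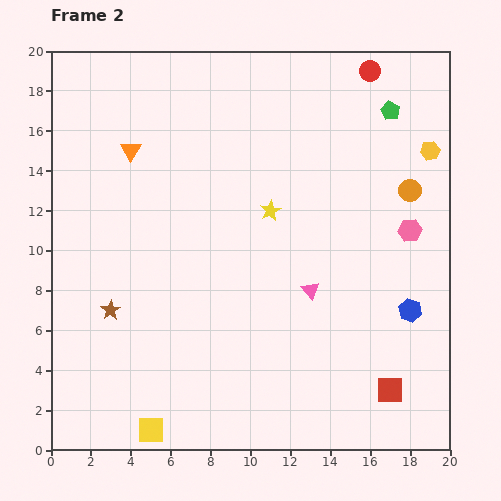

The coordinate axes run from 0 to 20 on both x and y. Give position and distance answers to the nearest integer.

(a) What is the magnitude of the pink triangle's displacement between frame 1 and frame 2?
4

The pink triangle moved from (10, 11) to (13, 8), a distance of √(3² + 3²) ≈ 4.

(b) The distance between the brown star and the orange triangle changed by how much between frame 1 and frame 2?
+6

Distance in frame 1: 2. Distance in frame 2: 8.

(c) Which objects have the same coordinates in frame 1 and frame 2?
the blue hexagon, the red circle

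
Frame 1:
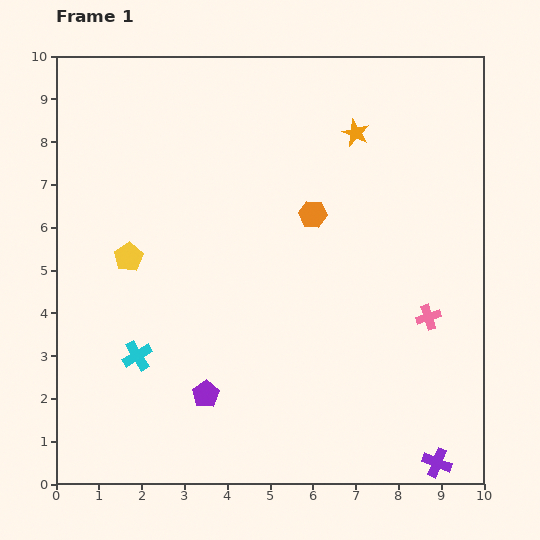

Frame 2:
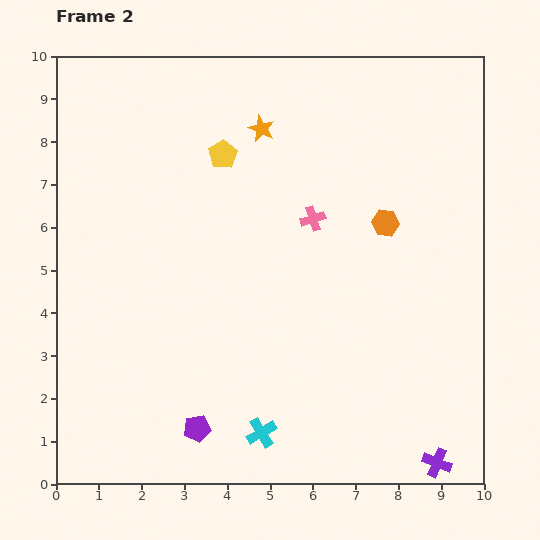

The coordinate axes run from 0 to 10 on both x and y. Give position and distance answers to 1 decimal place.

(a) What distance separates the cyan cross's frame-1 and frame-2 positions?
3.4

The cyan cross moved from (1.9, 3.0) to (4.8, 1.2), a distance of √(2.9² + 1.8²) ≈ 3.4.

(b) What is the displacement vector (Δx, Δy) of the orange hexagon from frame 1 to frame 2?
(1.7, -0.2)

The orange hexagon was at (6.0, 6.3) in frame 1 and (7.7, 6.1) in frame 2.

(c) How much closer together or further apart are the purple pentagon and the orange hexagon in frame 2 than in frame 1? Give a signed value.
+1.6

Distance in frame 1: 4.9. Distance in frame 2: 6.5.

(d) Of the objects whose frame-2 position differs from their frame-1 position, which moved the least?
the purple pentagon

(moved 0.8)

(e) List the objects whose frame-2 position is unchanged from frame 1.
the purple cross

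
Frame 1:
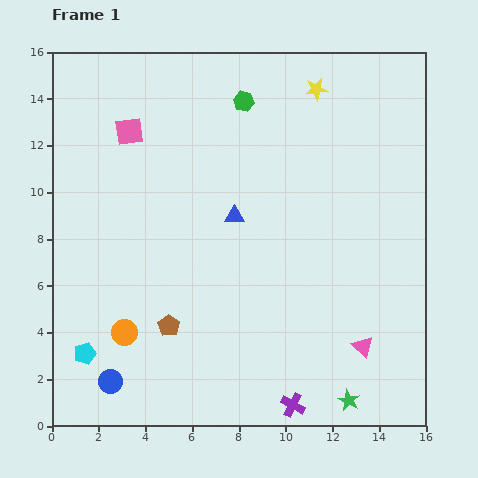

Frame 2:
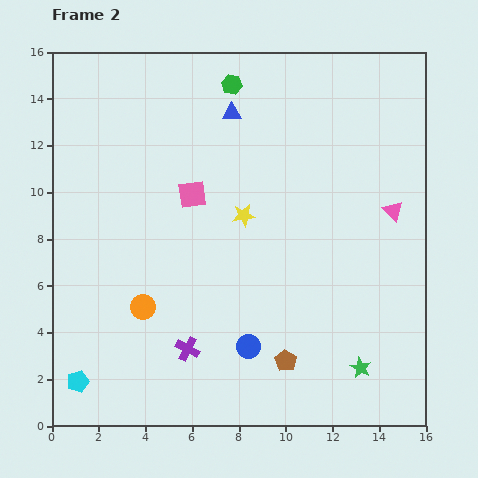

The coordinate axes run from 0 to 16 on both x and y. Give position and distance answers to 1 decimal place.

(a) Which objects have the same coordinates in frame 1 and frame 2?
none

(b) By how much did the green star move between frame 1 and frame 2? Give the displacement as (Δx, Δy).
(0.5, 1.4)

The green star was at (12.7, 1.1) in frame 1 and (13.2, 2.5) in frame 2.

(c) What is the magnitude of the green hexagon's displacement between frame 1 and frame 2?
0.9

The green hexagon moved from (8.2, 13.9) to (7.7, 14.6), a distance of √(0.5² + 0.7²) ≈ 0.9.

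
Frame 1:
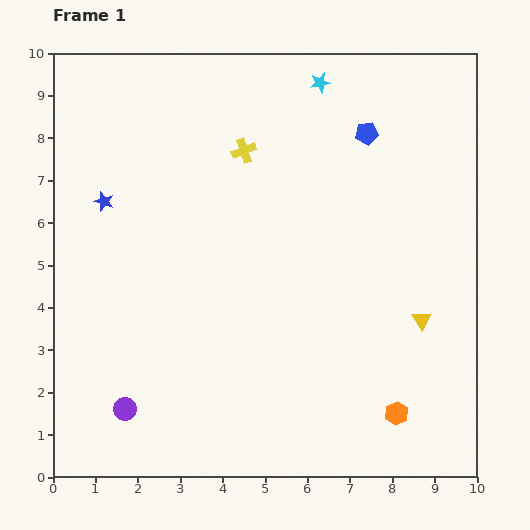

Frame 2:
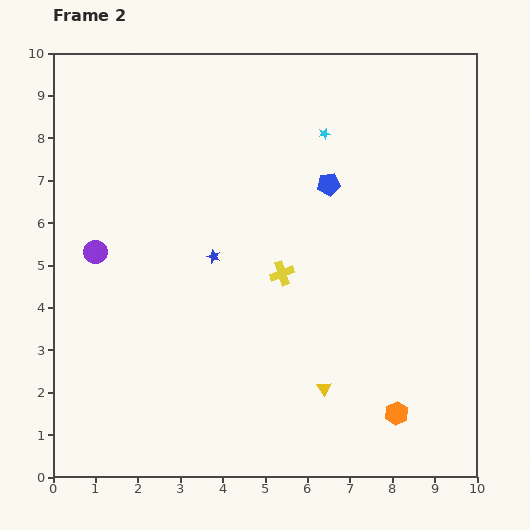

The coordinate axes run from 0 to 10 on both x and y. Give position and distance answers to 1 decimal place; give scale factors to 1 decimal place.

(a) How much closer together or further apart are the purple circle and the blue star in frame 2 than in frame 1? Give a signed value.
-2.1

Distance in frame 1: 4.9. Distance in frame 2: 2.8.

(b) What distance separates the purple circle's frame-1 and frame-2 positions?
3.8

The purple circle moved from (1.7, 1.6) to (1.0, 5.3), a distance of √(0.7² + 3.7²) ≈ 3.8.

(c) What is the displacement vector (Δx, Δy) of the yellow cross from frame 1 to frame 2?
(0.9, -2.9)

The yellow cross was at (4.5, 7.7) in frame 1 and (5.4, 4.8) in frame 2.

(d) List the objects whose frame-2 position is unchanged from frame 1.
the orange hexagon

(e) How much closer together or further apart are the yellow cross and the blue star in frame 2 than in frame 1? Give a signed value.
-1.9

Distance in frame 1: 3.5. Distance in frame 2: 1.6.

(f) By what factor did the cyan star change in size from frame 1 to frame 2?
0.6×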